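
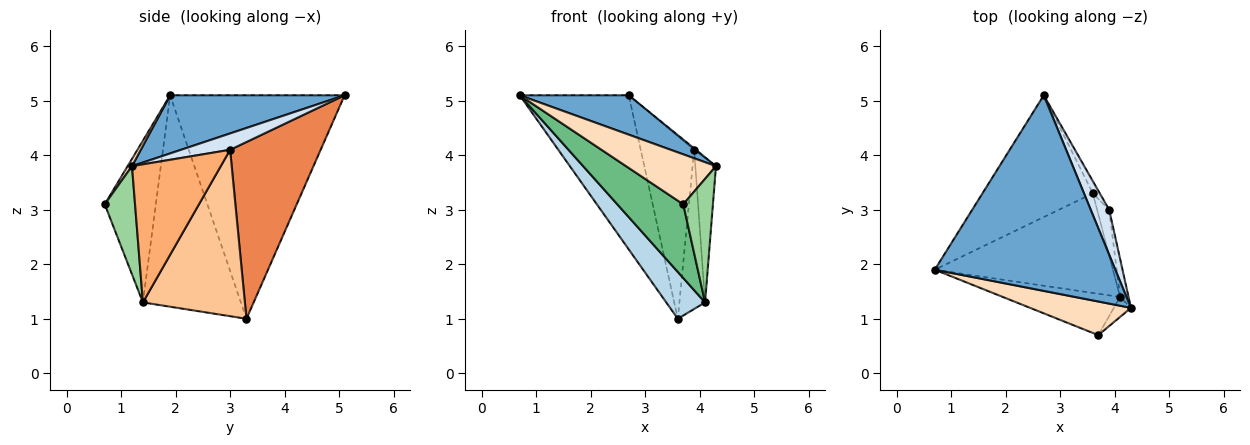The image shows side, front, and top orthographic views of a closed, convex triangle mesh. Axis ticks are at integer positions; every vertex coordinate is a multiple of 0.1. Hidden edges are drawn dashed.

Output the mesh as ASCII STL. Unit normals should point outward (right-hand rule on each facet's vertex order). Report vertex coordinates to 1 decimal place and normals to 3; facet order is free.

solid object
 facet normal 0.301 -0.188 0.935
  outer loop
   vertex 2.7 5.1 5.1
   vertex 0.7 1.9 5.1
   vertex 4.3 1.2 3.8
  endloop
 endfacet
 facet normal -0.782 0.489 -0.386
  outer loop
   vertex 3.6 3.3 1.0
   vertex 0.7 1.9 5.1
   vertex 2.7 5.1 5.1
  endloop
 endfacet
 facet normal -0.732 -0.290 -0.617
  outer loop
   vertex 4.1 1.4 1.3
   vertex 0.7 1.9 5.1
   vertex 3.6 3.3 1.0
  endloop
 endfacet
 facet normal 0.663 0.023 0.748
  outer loop
   vertex 3.9 3.0 4.1
   vertex 2.7 5.1 5.1
   vertex 4.3 1.2 3.8
  endloop
 endfacet
 facet normal 0.861 0.508 -0.034
  outer loop
   vertex 3.9 3.0 4.1
   vertex 3.6 3.3 1.0
   vertex 2.7 5.1 5.1
  endloop
 endfacet
 facet normal 0.972 0.226 -0.060
  outer loop
   vertex 3.9 3.0 4.1
   vertex 4.3 1.2 3.8
   vertex 4.1 1.4 1.3
  endloop
 endfacet
 facet normal 0.967 0.244 -0.070
  outer loop
   vertex 3.9 3.0 4.1
   vertex 4.1 1.4 1.3
   vertex 3.6 3.3 1.0
  endloop
 endfacet
 facet normal 0.040 -0.829 0.558
  outer loop
   vertex 3.7 0.7 3.1
   vertex 4.3 1.2 3.8
   vertex 0.7 1.9 5.1
  endloop
 endfacet
 facet normal -0.559 -0.723 -0.405
  outer loop
   vertex 3.7 0.7 3.1
   vertex 0.7 1.9 5.1
   vertex 4.1 1.4 1.3
  endloop
 endfacet
 facet normal 0.710 -0.695 -0.112
  outer loop
   vertex 3.7 0.7 3.1
   vertex 4.1 1.4 1.3
   vertex 4.3 1.2 3.8
  endloop
 endfacet
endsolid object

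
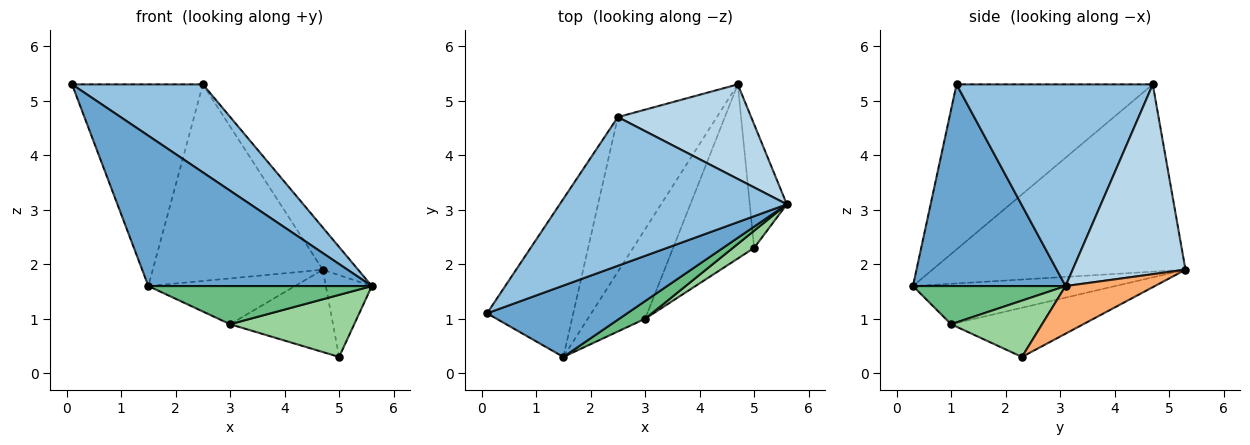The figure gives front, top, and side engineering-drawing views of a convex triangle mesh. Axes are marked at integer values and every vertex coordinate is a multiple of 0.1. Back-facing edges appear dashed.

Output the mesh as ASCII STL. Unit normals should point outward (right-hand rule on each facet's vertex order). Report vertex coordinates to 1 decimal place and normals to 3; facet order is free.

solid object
 facet normal 0.525 -0.769 0.365
  outer loop
   vertex 1.5 0.3 1.6
   vertex 5.6 3.1 1.6
   vertex 0.1 1.1 5.3
  endloop
 endfacet
 facet normal 0.607 -0.405 0.684
  outer loop
   vertex 2.5 4.7 5.3
   vertex 0.1 1.1 5.3
   vertex 5.6 3.1 1.6
  endloop
 endfacet
 facet normal 0.793 0.248 0.557
  outer loop
   vertex 2.5 4.7 5.3
   vertex 5.6 3.1 1.6
   vertex 4.7 5.3 1.9
  endloop
 endfacet
 facet normal -0.763 0.509 -0.399
  outer loop
   vertex 2.5 4.7 5.3
   vertex 1.5 0.3 1.6
   vertex 0.1 1.1 5.3
  endloop
 endfacet
 facet normal -0.760 0.511 -0.402
  outer loop
   vertex 2.5 4.7 5.3
   vertex 4.7 5.3 1.9
   vertex 1.5 0.3 1.6
  endloop
 endfacet
 facet normal 0.731 0.377 -0.569
  outer loop
   vertex 5.0 2.3 0.3
   vertex 4.7 5.3 1.9
   vertex 5.6 3.1 1.6
  endloop
 endfacet
 facet normal -0.532 0.386 -0.754
  outer loop
   vertex 3.0 1.0 0.9
   vertex 1.5 0.3 1.6
   vertex 4.7 5.3 1.9
  endloop
 endfacet
 facet normal -0.481 0.375 -0.793
  outer loop
   vertex 3.0 1.0 0.9
   vertex 4.7 5.3 1.9
   vertex 5.0 2.3 0.3
  endloop
 endfacet
 facet normal 0.527 -0.771 0.357
  outer loop
   vertex 3.0 1.0 0.9
   vertex 5.6 3.1 1.6
   vertex 1.5 0.3 1.6
  endloop
 endfacet
 facet normal 0.577 -0.787 0.218
  outer loop
   vertex 3.0 1.0 0.9
   vertex 5.0 2.3 0.3
   vertex 5.6 3.1 1.6
  endloop
 endfacet
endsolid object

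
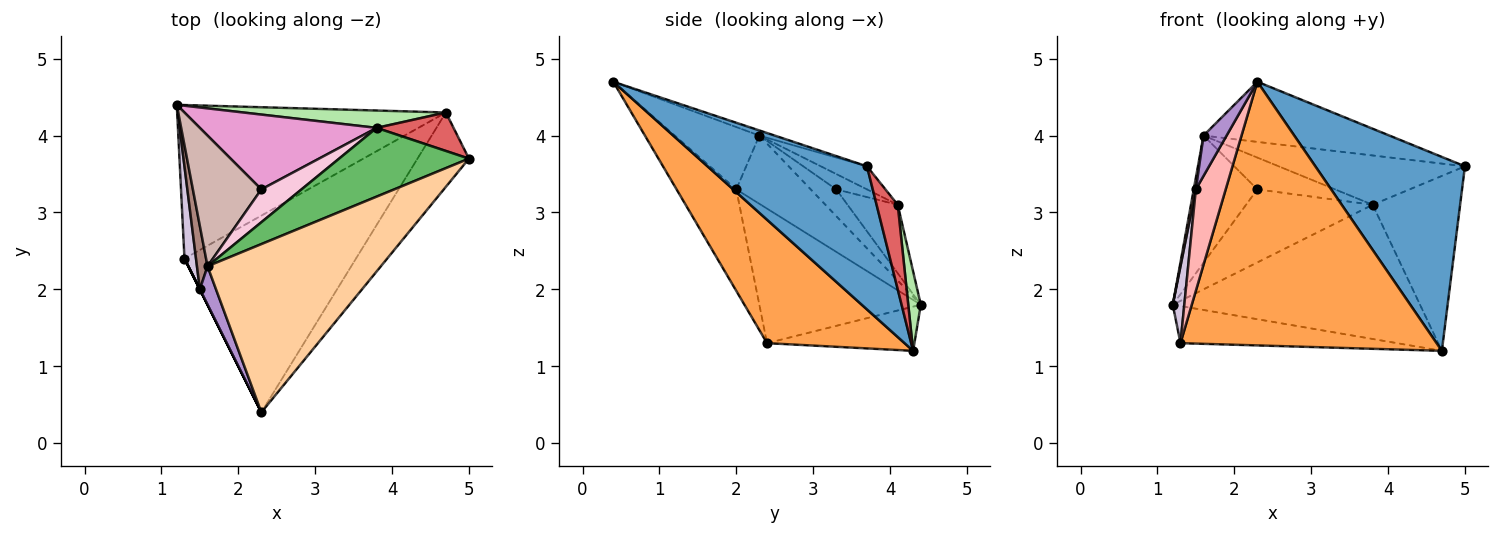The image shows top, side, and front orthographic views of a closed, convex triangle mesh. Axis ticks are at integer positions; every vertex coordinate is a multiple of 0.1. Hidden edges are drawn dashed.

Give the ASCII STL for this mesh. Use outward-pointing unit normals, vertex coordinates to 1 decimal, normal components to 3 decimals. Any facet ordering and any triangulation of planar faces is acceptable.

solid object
 facet normal 0.706 -0.662 -0.254
  outer loop
   vertex 4.7 4.3 1.2
   vertex 5.0 3.7 3.6
   vertex 2.3 0.4 4.7
  endloop
 endfacet
 facet normal -0.158 0.232 -0.960
  outer loop
   vertex 1.3 2.4 1.3
   vertex 1.2 4.4 1.8
   vertex 4.7 4.3 1.2
  endloop
 endfacet
 facet normal 0.395 -0.736 -0.549
  outer loop
   vertex 1.3 2.4 1.3
   vertex 4.7 4.3 1.2
   vertex 2.3 0.4 4.7
  endloop
 endfacet
 facet normal -0.028 0.337 0.941
  outer loop
   vertex 1.6 2.3 4.0
   vertex 2.3 0.4 4.7
   vertex 5.0 3.7 3.6
  endloop
 endfacet
 facet normal -0.143 0.577 0.804
  outer loop
   vertex 3.8 4.1 3.1
   vertex 1.6 2.3 4.0
   vertex 5.0 3.7 3.6
  endloop
 endfacet
 facet normal 0.050 0.990 0.128
  outer loop
   vertex 3.8 4.1 3.1
   vertex 4.7 4.3 1.2
   vertex 1.2 4.4 1.8
  endloop
 endfacet
 facet normal 0.230 0.951 0.209
  outer loop
   vertex 3.8 4.1 3.1
   vertex 5.0 3.7 3.6
   vertex 4.7 4.3 1.2
  endloop
 endfacet
 facet normal -0.894 -0.447 0.000
  outer loop
   vertex 1.5 2.0 3.3
   vertex 1.3 2.4 1.3
   vertex 2.3 0.4 4.7
  endloop
 endfacet
 facet normal -0.936 -0.255 0.243
  outer loop
   vertex 1.5 2.0 3.3
   vertex 2.3 0.4 4.7
   vertex 1.6 2.3 4.0
  endloop
 endfacet
 facet normal -0.994 -0.071 0.085
  outer loop
   vertex 1.5 2.0 3.3
   vertex 1.2 4.4 1.8
   vertex 1.3 2.4 1.3
  endloop
 endfacet
 facet normal -0.988 -0.028 0.153
  outer loop
   vertex 1.5 2.0 3.3
   vertex 1.6 2.3 4.0
   vertex 1.2 4.4 1.8
  endloop
 endfacet
 facet normal -0.269 0.672 0.690
  outer loop
   vertex 2.3 3.3 3.3
   vertex 1.2 4.4 1.8
   vertex 1.6 2.3 4.0
  endloop
 endfacet
 facet normal -0.267 0.673 0.690
  outer loop
   vertex 2.3 3.3 3.3
   vertex 3.8 4.1 3.1
   vertex 1.2 4.4 1.8
  endloop
 endfacet
 facet normal -0.265 0.671 0.693
  outer loop
   vertex 2.3 3.3 3.3
   vertex 1.6 2.3 4.0
   vertex 3.8 4.1 3.1
  endloop
 endfacet
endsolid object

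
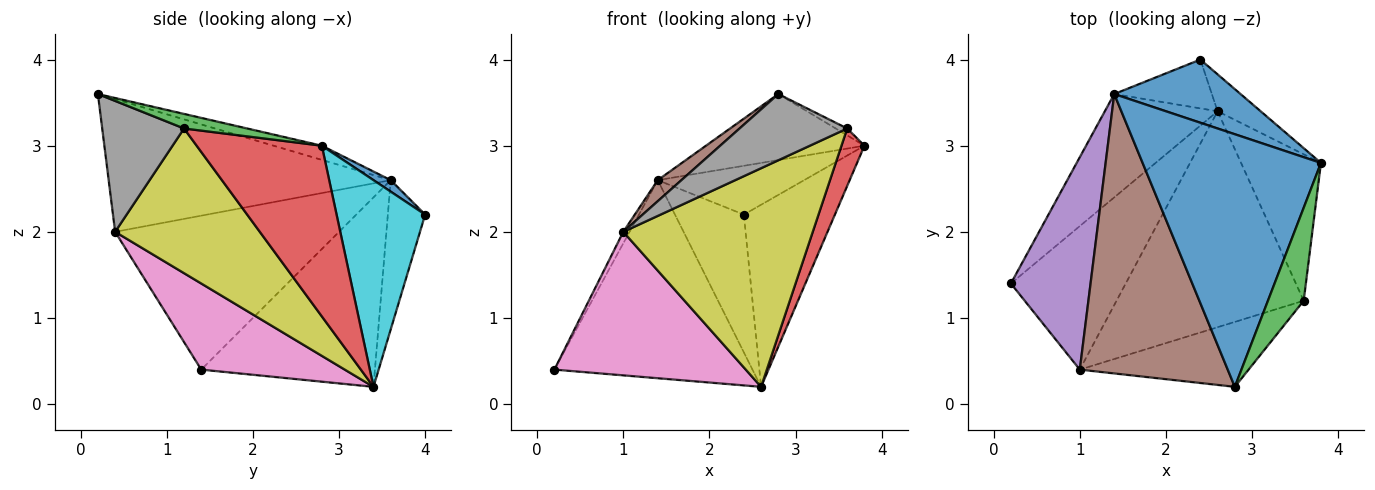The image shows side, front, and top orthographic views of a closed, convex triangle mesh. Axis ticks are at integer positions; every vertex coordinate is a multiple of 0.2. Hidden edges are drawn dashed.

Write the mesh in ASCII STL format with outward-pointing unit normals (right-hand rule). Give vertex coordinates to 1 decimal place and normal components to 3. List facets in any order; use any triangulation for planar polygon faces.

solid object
 facet normal -0.077 0.252 0.965
  outer loop
   vertex 1.4 3.6 2.6
   vertex 2.8 0.2 3.6
   vertex 3.8 2.8 3.0
  endloop
 endfacet
 facet normal -0.614 0.700 -0.365
  outer loop
   vertex 1.4 3.6 2.6
   vertex 2.6 3.4 0.2
   vertex 0.2 1.4 0.4
  endloop
 endfacet
 facet normal 0.376 0.068 0.924
  outer loop
   vertex 3.6 1.2 3.2
   vertex 3.8 2.8 3.0
   vertex 2.8 0.2 3.6
  endloop
 endfacet
 facet normal 0.894 -0.164 -0.418
  outer loop
   vertex 3.6 1.2 3.2
   vertex 2.6 3.4 0.2
   vertex 3.8 2.8 3.0
  endloop
 endfacet
 facet normal -0.888 0.025 0.459
  outer loop
   vertex 1.0 0.4 2.0
   vertex 1.4 3.6 2.6
   vertex 0.2 1.4 0.4
  endloop
 endfacet
 facet normal -0.667 -0.056 0.743
  outer loop
   vertex 1.0 0.4 2.0
   vertex 2.8 0.2 3.6
   vertex 1.4 3.6 2.6
  endloop
 endfacet
 facet normal 0.469 -0.625 -0.625
  outer loop
   vertex 1.0 0.4 2.0
   vertex 0.2 1.4 0.4
   vertex 2.6 3.4 0.2
  endloop
 endfacet
 facet normal 0.477 -0.628 -0.615
  outer loop
   vertex 1.0 0.4 2.0
   vertex 3.6 1.2 3.2
   vertex 2.8 0.2 3.6
  endloop
 endfacet
 facet normal 0.477 -0.625 -0.618
  outer loop
   vertex 1.0 0.4 2.0
   vertex 2.6 3.4 0.2
   vertex 3.6 1.2 3.2
  endloop
 endfacet
 facet normal 0.690 0.709 -0.144
  outer loop
   vertex 2.4 4.0 2.2
   vertex 3.8 2.8 3.0
   vertex 2.6 3.4 0.2
  endloop
 endfacet
 facet normal 0.072 0.610 0.789
  outer loop
   vertex 2.4 4.0 2.2
   vertex 1.4 3.6 2.6
   vertex 3.8 2.8 3.0
  endloop
 endfacet
 facet normal -0.455 0.840 -0.297
  outer loop
   vertex 2.4 4.0 2.2
   vertex 2.6 3.4 0.2
   vertex 1.4 3.6 2.6
  endloop
 endfacet
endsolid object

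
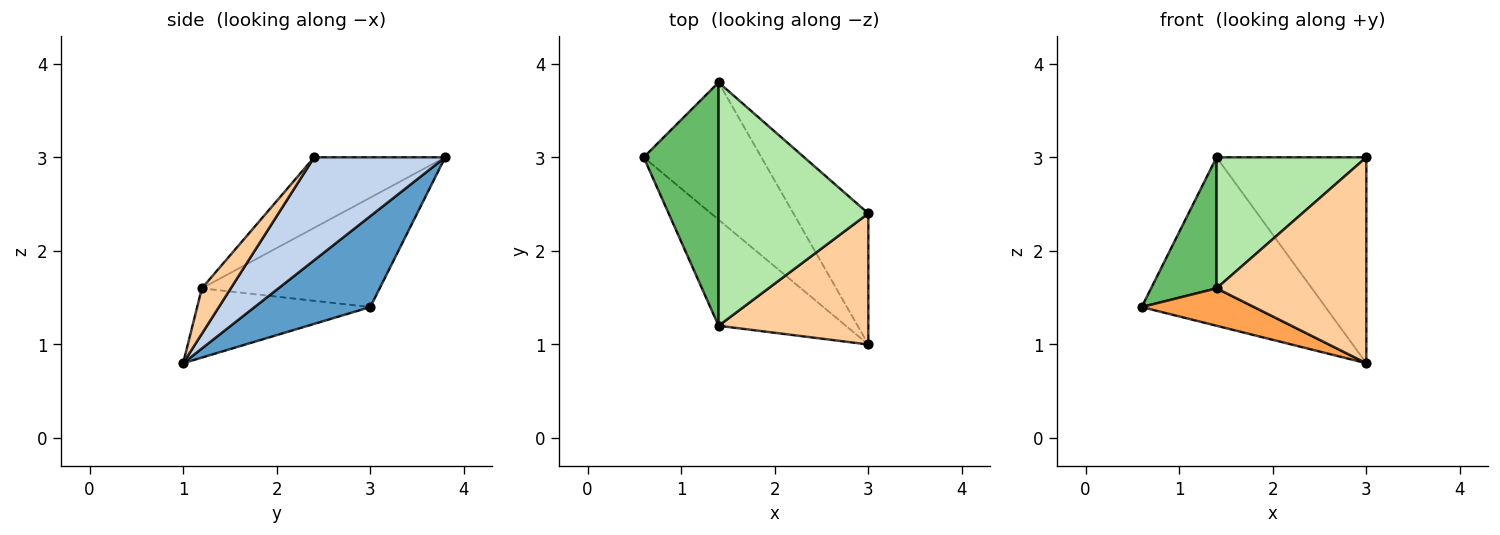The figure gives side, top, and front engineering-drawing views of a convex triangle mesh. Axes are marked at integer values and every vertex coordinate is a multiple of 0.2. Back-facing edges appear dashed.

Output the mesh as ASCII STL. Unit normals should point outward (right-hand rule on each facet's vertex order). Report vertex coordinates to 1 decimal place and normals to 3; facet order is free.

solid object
 facet normal 0.439 0.697 -0.568
  outer loop
   vertex 1.4 3.8 3.0
   vertex 3.0 1.0 0.8
   vertex 0.6 3.0 1.4
  endloop
 endfacet
 facet normal 0.594 0.679 -0.432
  outer loop
   vertex 1.4 3.8 3.0
   vertex 3.0 2.4 3.0
   vertex 3.0 1.0 0.8
  endloop
 endfacet
 facet normal -0.457 -0.296 -0.839
  outer loop
   vertex 1.4 1.2 1.6
   vertex 0.6 3.0 1.4
   vertex 3.0 1.0 0.8
  endloop
 endfacet
 facet normal 0.161 -0.833 0.530
  outer loop
   vertex 1.4 1.2 1.6
   vertex 3.0 1.0 0.8
   vertex 3.0 2.4 3.0
  endloop
 endfacet
 facet normal -0.790 -0.291 0.540
  outer loop
   vertex 1.4 1.2 1.6
   vertex 1.4 3.8 3.0
   vertex 0.6 3.0 1.4
  endloop
 endfacet
 facet normal -0.383 -0.438 0.813
  outer loop
   vertex 1.4 1.2 1.6
   vertex 3.0 2.4 3.0
   vertex 1.4 3.8 3.0
  endloop
 endfacet
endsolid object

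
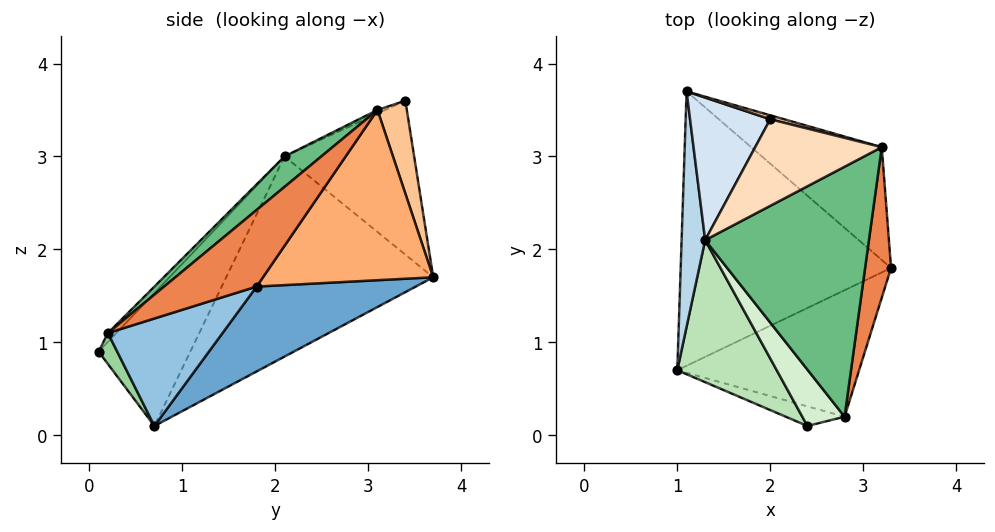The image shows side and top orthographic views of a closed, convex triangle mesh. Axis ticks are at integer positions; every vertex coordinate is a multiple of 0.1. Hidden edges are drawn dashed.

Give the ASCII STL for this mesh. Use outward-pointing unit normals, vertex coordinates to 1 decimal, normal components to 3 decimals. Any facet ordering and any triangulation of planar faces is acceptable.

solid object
 facet normal 0.337 0.434 -0.835
  outer loop
   vertex 1.1 3.7 1.7
   vertex 3.3 1.8 1.6
   vertex 1.0 0.7 0.1
  endloop
 endfacet
 facet normal 0.506 0.109 -0.856
  outer loop
   vertex 2.8 0.2 1.1
   vertex 1.0 0.7 0.1
   vertex 3.3 1.8 1.6
  endloop
 endfacet
 facet normal -0.993 -0.029 0.117
  outer loop
   vertex 1.3 2.1 3.0
   vertex 1.1 3.7 1.7
   vertex 1.0 0.7 0.1
  endloop
 endfacet
 facet normal -0.857 0.256 0.447
  outer loop
   vertex 1.3 2.1 3.0
   vertex 2.0 3.4 3.6
   vertex 1.1 3.7 1.7
  endloop
 endfacet
 facet normal 0.880 -0.368 0.298
  outer loop
   vertex 3.2 3.1 3.5
   vertex 2.8 0.2 1.1
   vertex 3.3 1.8 1.6
  endloop
 endfacet
 facet normal 0.575 0.689 -0.441
  outer loop
   vertex 3.2 3.1 3.5
   vertex 3.3 1.8 1.6
   vertex 1.1 3.7 1.7
  endloop
 endfacet
 facet normal 0.245 0.969 0.037
  outer loop
   vertex 3.2 3.1 3.5
   vertex 1.1 3.7 1.7
   vertex 2.0 3.4 3.6
  endloop
 endfacet
 facet normal -0.026 -0.407 0.913
  outer loop
   vertex 3.2 3.1 3.5
   vertex 2.0 3.4 3.6
   vertex 1.3 2.1 3.0
  endloop
 endfacet
 facet normal 0.140 -0.643 0.753
  outer loop
   vertex 3.2 3.1 3.5
   vertex 1.3 2.1 3.0
   vertex 2.8 0.2 1.1
  endloop
 endfacet
 facet normal 0.464 -0.093 -0.881
  outer loop
   vertex 2.4 0.1 0.9
   vertex 1.0 0.7 0.1
   vertex 2.8 0.2 1.1
  endloop
 endfacet
 facet normal -0.547 -0.730 0.409
  outer loop
   vertex 2.4 0.1 0.9
   vertex 1.3 2.1 3.0
   vertex 1.0 0.7 0.1
  endloop
 endfacet
 facet normal -0.135 -0.752 0.645
  outer loop
   vertex 2.4 0.1 0.9
   vertex 2.8 0.2 1.1
   vertex 1.3 2.1 3.0
  endloop
 endfacet
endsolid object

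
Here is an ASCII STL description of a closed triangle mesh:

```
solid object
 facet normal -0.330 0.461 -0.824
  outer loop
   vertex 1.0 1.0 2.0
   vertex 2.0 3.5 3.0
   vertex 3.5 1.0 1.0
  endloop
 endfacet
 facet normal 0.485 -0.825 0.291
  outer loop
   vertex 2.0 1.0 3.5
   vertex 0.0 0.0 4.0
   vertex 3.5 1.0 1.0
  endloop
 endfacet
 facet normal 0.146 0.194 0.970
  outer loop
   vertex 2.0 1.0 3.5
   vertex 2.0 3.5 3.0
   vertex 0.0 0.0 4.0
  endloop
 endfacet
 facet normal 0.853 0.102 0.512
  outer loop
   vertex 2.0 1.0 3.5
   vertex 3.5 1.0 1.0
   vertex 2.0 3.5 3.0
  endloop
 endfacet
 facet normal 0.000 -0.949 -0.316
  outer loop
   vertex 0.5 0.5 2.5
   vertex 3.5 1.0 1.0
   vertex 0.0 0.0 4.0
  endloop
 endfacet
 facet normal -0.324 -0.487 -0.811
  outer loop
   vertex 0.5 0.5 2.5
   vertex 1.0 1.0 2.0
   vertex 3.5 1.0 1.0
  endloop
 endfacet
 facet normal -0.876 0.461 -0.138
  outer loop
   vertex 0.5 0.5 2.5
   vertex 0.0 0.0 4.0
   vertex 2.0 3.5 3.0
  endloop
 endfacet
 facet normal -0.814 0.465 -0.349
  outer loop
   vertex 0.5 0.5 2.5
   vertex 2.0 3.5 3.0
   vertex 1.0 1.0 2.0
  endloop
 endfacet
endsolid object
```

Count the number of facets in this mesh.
8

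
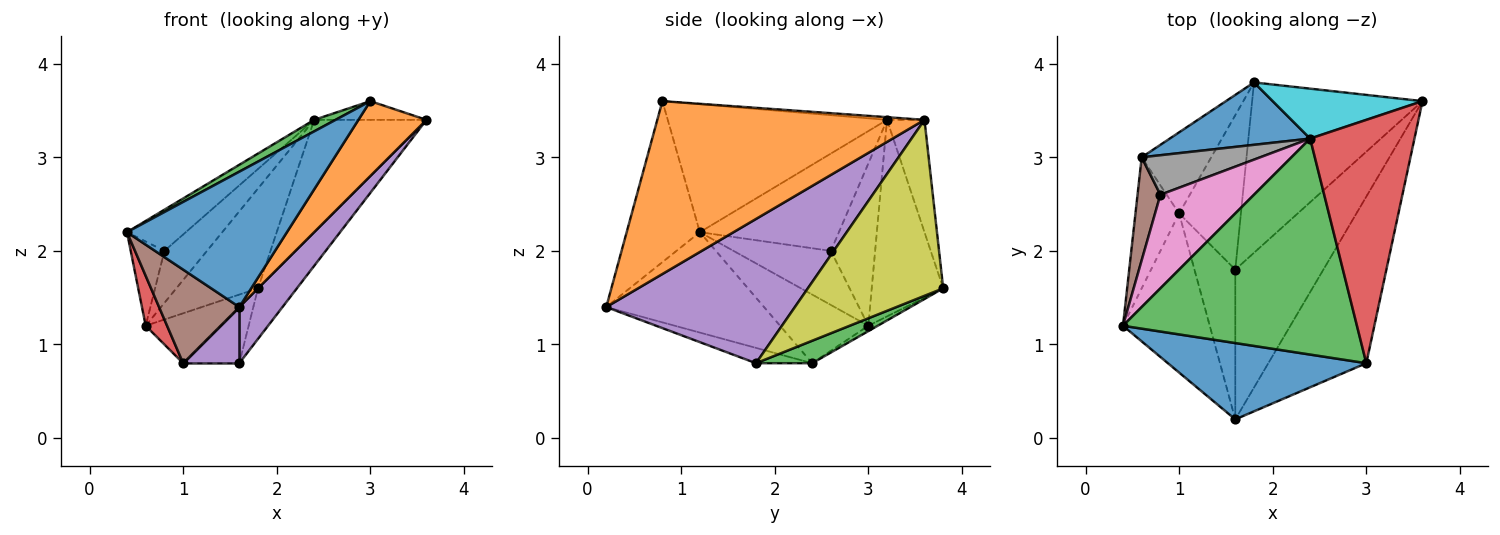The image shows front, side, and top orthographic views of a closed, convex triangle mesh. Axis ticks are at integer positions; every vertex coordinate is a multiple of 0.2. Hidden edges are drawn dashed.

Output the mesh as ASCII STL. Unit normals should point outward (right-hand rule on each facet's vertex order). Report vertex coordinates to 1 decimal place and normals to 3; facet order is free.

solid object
 facet normal -0.370 -0.809 0.456
  outer loop
   vertex 1.6 0.2 1.4
   vertex 3.0 0.8 3.6
   vertex 0.4 1.2 2.2
  endloop
 endfacet
 facet normal 0.849 -0.216 -0.481
  outer loop
   vertex 1.6 0.2 1.4
   vertex 3.6 3.6 3.4
   vertex 3.0 0.8 3.6
  endloop
 endfacet
 facet normal -0.479 -0.047 0.876
  outer loop
   vertex 2.4 3.2 3.4
   vertex 0.4 1.2 2.2
   vertex 3.0 0.8 3.6
  endloop
 endfacet
 facet normal -0.026 0.077 0.997
  outer loop
   vertex 2.4 3.2 3.4
   vertex 3.0 0.8 3.6
   vertex 3.6 3.6 3.4
  endloop
 endfacet
 facet normal 0.838 -0.192 -0.512
  outer loop
   vertex 1.6 1.8 0.8
   vertex 3.6 3.6 3.4
   vertex 1.6 0.2 1.4
  endloop
 endfacet
 facet normal -0.877 0.304 0.371
  outer loop
   vertex 0.8 2.6 2.0
   vertex 0.6 3.0 1.2
   vertex 0.4 1.2 2.2
  endloop
 endfacet
 facet normal -0.689 0.292 0.663
  outer loop
   vertex 0.8 2.6 2.0
   vertex 0.4 1.2 2.2
   vertex 2.4 3.2 3.4
  endloop
 endfacet
 facet normal -0.638 0.613 0.466
  outer loop
   vertex 0.8 2.6 2.0
   vertex 2.4 3.2 3.4
   vertex 0.6 3.0 1.2
  endloop
 endfacet
 facet normal 0.704 0.202 -0.681
  outer loop
   vertex 1.8 3.8 1.6
   vertex 3.6 3.6 3.4
   vertex 1.6 1.8 0.8
  endloop
 endfacet
 facet normal -0.291 0.874 0.389
  outer loop
   vertex 1.8 3.8 1.6
   vertex 2.4 3.2 3.4
   vertex 3.6 3.6 3.4
  endloop
 endfacet
 facet normal -0.596 0.681 0.426
  outer loop
   vertex 1.8 3.8 1.6
   vertex 0.6 3.0 1.2
   vertex 2.4 3.2 3.4
  endloop
 endfacet
 facet normal -0.065 0.523 -0.850
  outer loop
   vertex 1.0 2.4 0.8
   vertex 0.6 3.0 1.2
   vertex 1.8 3.8 1.6
  endloop
 endfacet
 facet normal 0.323 0.323 -0.889
  outer loop
   vertex 1.0 2.4 0.8
   vertex 1.8 3.8 1.6
   vertex 1.6 1.8 0.8
  endloop
 endfacet
 facet normal -0.827 -0.200 -0.526
  outer loop
   vertex 1.0 2.4 0.8
   vertex 0.4 1.2 2.2
   vertex 0.6 3.0 1.2
  endloop
 endfacet
 facet normal -0.331 -0.331 -0.883
  outer loop
   vertex 1.0 2.4 0.8
   vertex 1.6 1.8 0.8
   vertex 1.6 0.2 1.4
  endloop
 endfacet
 facet normal -0.706 -0.359 -0.610
  outer loop
   vertex 1.0 2.4 0.8
   vertex 1.6 0.2 1.4
   vertex 0.4 1.2 2.2
  endloop
 endfacet
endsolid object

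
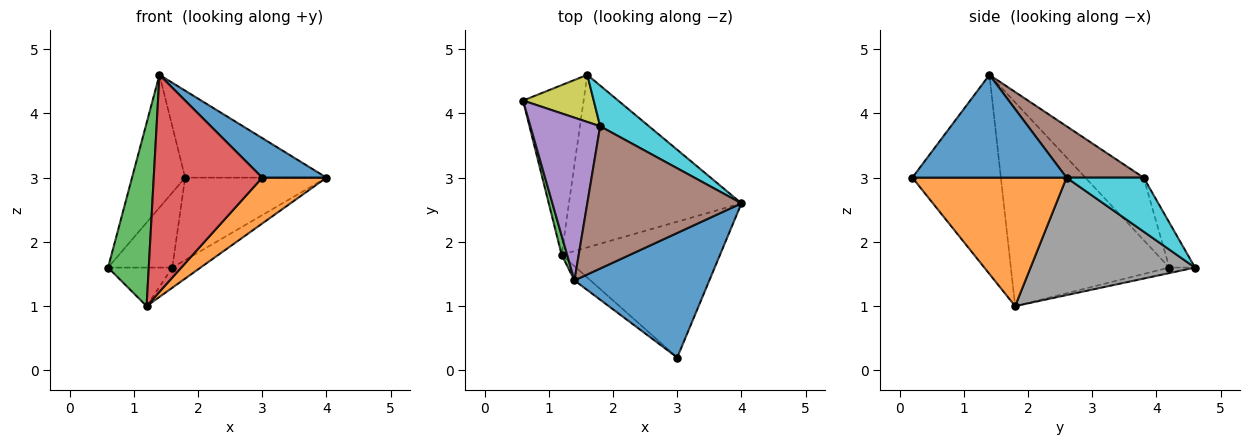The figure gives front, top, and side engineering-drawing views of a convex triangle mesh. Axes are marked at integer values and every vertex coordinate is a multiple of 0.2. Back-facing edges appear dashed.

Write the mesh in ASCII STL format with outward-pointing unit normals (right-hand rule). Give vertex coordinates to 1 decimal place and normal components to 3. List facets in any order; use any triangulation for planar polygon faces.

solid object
 facet normal 0.588 -0.245 0.771
  outer loop
   vertex 1.4 1.4 4.6
   vertex 3.0 0.2 3.0
   vertex 4.0 2.6 3.0
  endloop
 endfacet
 facet normal 0.609 -0.254 -0.751
  outer loop
   vertex 1.2 1.8 1.0
   vertex 4.0 2.6 3.0
   vertex 3.0 0.2 3.0
  endloop
 endfacet
 facet normal -0.968 -0.249 0.026
  outer loop
   vertex 1.2 1.8 1.0
   vertex 1.4 1.4 4.6
   vertex 0.6 4.2 1.6
  endloop
 endfacet
 facet normal -0.631 -0.774 -0.051
  outer loop
   vertex 1.2 1.8 1.0
   vertex 3.0 0.2 3.0
   vertex 1.4 1.4 4.6
  endloop
 endfacet
 facet normal -0.570 0.519 0.637
  outer loop
   vertex 1.8 3.8 3.0
   vertex 0.6 4.2 1.6
   vertex 1.4 1.4 4.6
  endloop
 endfacet
 facet normal 0.274 0.502 0.821
  outer loop
   vertex 1.8 3.8 3.0
   vertex 1.4 1.4 4.6
   vertex 4.0 2.6 3.0
  endloop
 endfacet
 facet normal -0.088 0.221 -0.971
  outer loop
   vertex 1.6 4.6 1.6
   vertex 1.2 1.8 1.0
   vertex 0.6 4.2 1.6
  endloop
 endfacet
 facet normal 0.560 0.096 -0.823
  outer loop
   vertex 1.6 4.6 1.6
   vertex 4.0 2.6 3.0
   vertex 1.2 1.8 1.0
  endloop
 endfacet
 facet normal -0.321 0.802 0.504
  outer loop
   vertex 1.6 4.6 1.6
   vertex 0.6 4.2 1.6
   vertex 1.8 3.8 3.0
  endloop
 endfacet
 facet normal 0.439 0.806 0.398
  outer loop
   vertex 1.6 4.6 1.6
   vertex 1.8 3.8 3.0
   vertex 4.0 2.6 3.0
  endloop
 endfacet
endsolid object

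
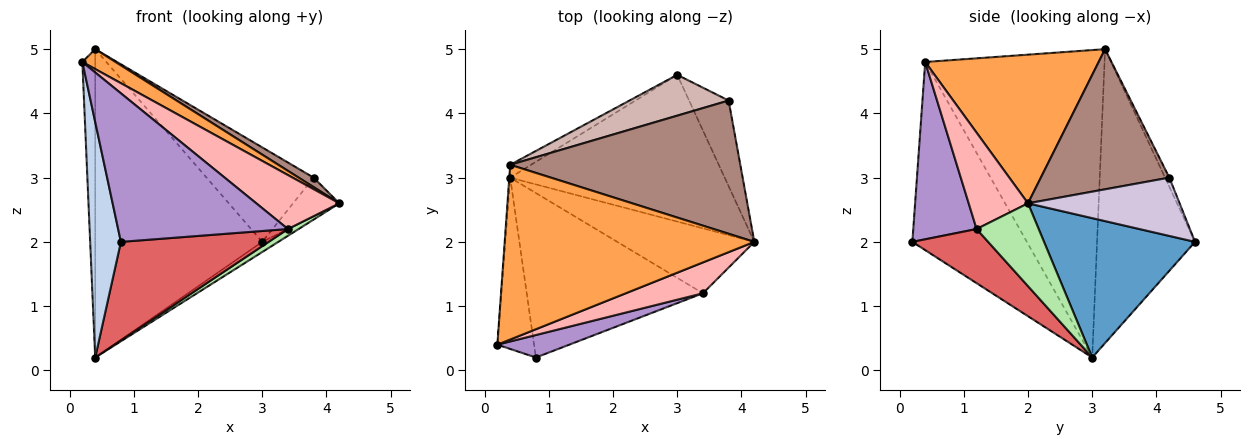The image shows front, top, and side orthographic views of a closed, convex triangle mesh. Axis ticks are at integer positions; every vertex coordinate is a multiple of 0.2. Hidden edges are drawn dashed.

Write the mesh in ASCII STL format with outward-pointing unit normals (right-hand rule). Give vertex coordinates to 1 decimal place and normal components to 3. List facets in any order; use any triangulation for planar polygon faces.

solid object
 facet normal 0.544 0.058 -0.837
  outer loop
   vertex 0.4 3.0 0.2
   vertex 3.0 4.6 2.0
   vertex 4.2 2.0 2.6
  endloop
 endfacet
 facet normal -0.949 -0.255 -0.185
  outer loop
   vertex 0.8 0.2 2.0
   vertex 0.2 0.4 4.8
   vertex 0.4 3.0 0.2
  endloop
 endfacet
 facet normal 0.509 -0.097 0.855
  outer loop
   vertex 0.4 3.2 5.0
   vertex 0.2 0.4 4.8
   vertex 4.2 2.0 2.6
  endloop
 endfacet
 facet normal -0.997 0.071 -0.003
  outer loop
   vertex 0.4 3.2 5.0
   vertex 0.4 3.0 0.2
   vertex 0.2 0.4 4.8
  endloop
 endfacet
 facet normal -0.506 0.862 -0.036
  outer loop
   vertex 0.4 3.2 5.0
   vertex 3.0 4.6 2.0
   vertex 0.4 3.0 0.2
  endloop
 endfacet
 facet normal 0.515 -0.089 -0.853
  outer loop
   vertex 3.4 1.2 2.2
   vertex 0.4 3.0 0.2
   vertex 4.2 2.0 2.6
  endloop
 endfacet
 facet normal 0.255 -0.497 -0.830
  outer loop
   vertex 3.4 1.2 2.2
   vertex 0.8 0.2 2.0
   vertex 0.4 3.0 0.2
  endloop
 endfacet
 facet normal 0.527 -0.738 0.422
  outer loop
   vertex 3.4 1.2 2.2
   vertex 4.2 2.0 2.6
   vertex 0.2 0.4 4.8
  endloop
 endfacet
 facet normal 0.346 -0.928 0.140
  outer loop
   vertex 3.4 1.2 2.2
   vertex 0.2 0.4 4.8
   vertex 0.8 0.2 2.0
  endloop
 endfacet
 facet normal 0.803 0.245 -0.544
  outer loop
   vertex 3.8 4.2 3.0
   vertex 4.2 2.0 2.6
   vertex 3.0 4.6 2.0
  endloop
 endfacet
 facet normal 0.519 -0.061 0.852
  outer loop
   vertex 3.8 4.2 3.0
   vertex 0.4 3.2 5.0
   vertex 4.2 2.0 2.6
  endloop
 endfacet
 facet normal -0.037 0.917 0.396
  outer loop
   vertex 3.8 4.2 3.0
   vertex 3.0 4.6 2.0
   vertex 0.4 3.2 5.0
  endloop
 endfacet
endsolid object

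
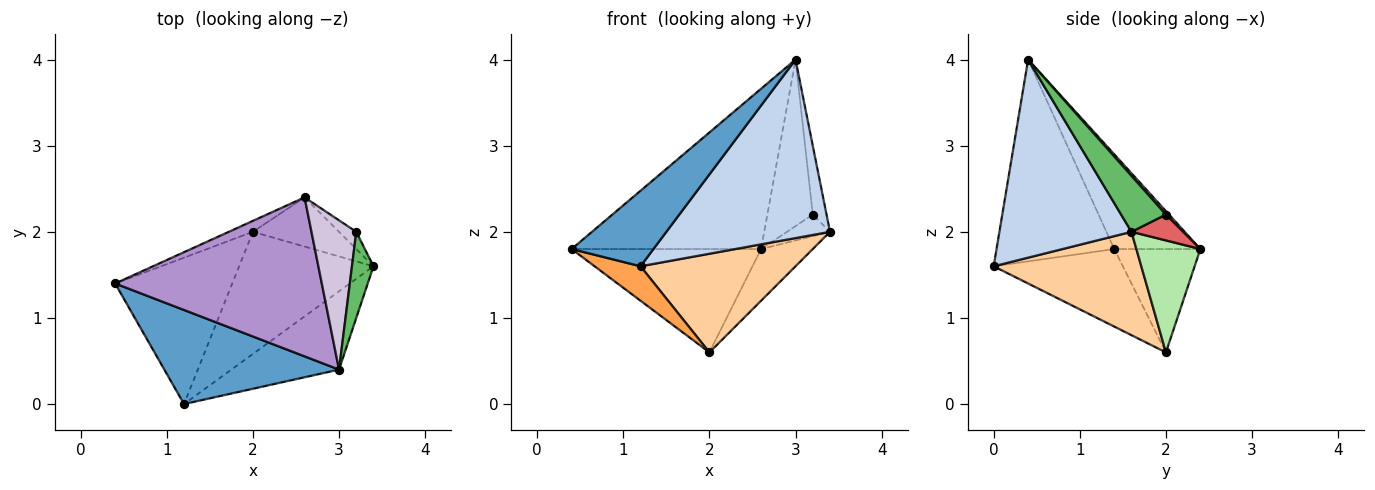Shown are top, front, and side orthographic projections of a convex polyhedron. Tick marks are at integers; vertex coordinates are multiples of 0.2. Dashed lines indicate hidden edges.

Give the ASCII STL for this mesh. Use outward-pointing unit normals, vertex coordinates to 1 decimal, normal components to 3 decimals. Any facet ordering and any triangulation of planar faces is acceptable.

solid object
 facet normal -0.669 -0.465 0.579
  outer loop
   vertex 3.0 0.4 4.0
   vertex 0.4 1.4 1.8
   vertex 1.2 0.0 1.6
  endloop
 endfacet
 facet normal 0.594 -0.736 -0.323
  outer loop
   vertex 3.0 0.4 4.0
   vertex 1.2 0.0 1.6
   vertex 3.4 1.6 2.0
  endloop
 endfacet
 facet normal -0.542 -0.193 -0.818
  outer loop
   vertex 2.0 2.0 0.6
   vertex 1.2 0.0 1.6
   vertex 0.4 1.4 1.8
  endloop
 endfacet
 facet normal 0.513 -0.539 -0.668
  outer loop
   vertex 2.0 2.0 0.6
   vertex 3.4 1.6 2.0
   vertex 1.2 0.0 1.6
  endloop
 endfacet
 facet normal 0.897 0.276 0.345
  outer loop
   vertex 3.2 2.0 2.2
   vertex 3.0 0.4 4.0
   vertex 3.4 1.6 2.0
  endloop
 endfacet
 facet normal 0.668 0.539 -0.513
  outer loop
   vertex 2.6 2.4 1.8
   vertex 3.4 1.6 2.0
   vertex 2.0 2.0 0.6
  endloop
 endfacet
 facet normal 0.684 0.570 -0.456
  outer loop
   vertex 2.6 2.4 1.8
   vertex 3.2 2.0 2.2
   vertex 3.4 1.6 2.0
  endloop
 endfacet
 facet normal -0.412 0.906 -0.096
  outer loop
   vertex 2.6 2.4 1.8
   vertex 2.0 2.0 0.6
   vertex 0.4 1.4 1.8
  endloop
 endfacet
 facet normal -0.307 0.676 0.670
  outer loop
   vertex 2.6 2.4 1.8
   vertex 0.4 1.4 1.8
   vertex 3.0 0.4 4.0
  endloop
 endfacet
 facet normal 0.051 0.744 0.667
  outer loop
   vertex 2.6 2.4 1.8
   vertex 3.0 0.4 4.0
   vertex 3.2 2.0 2.2
  endloop
 endfacet
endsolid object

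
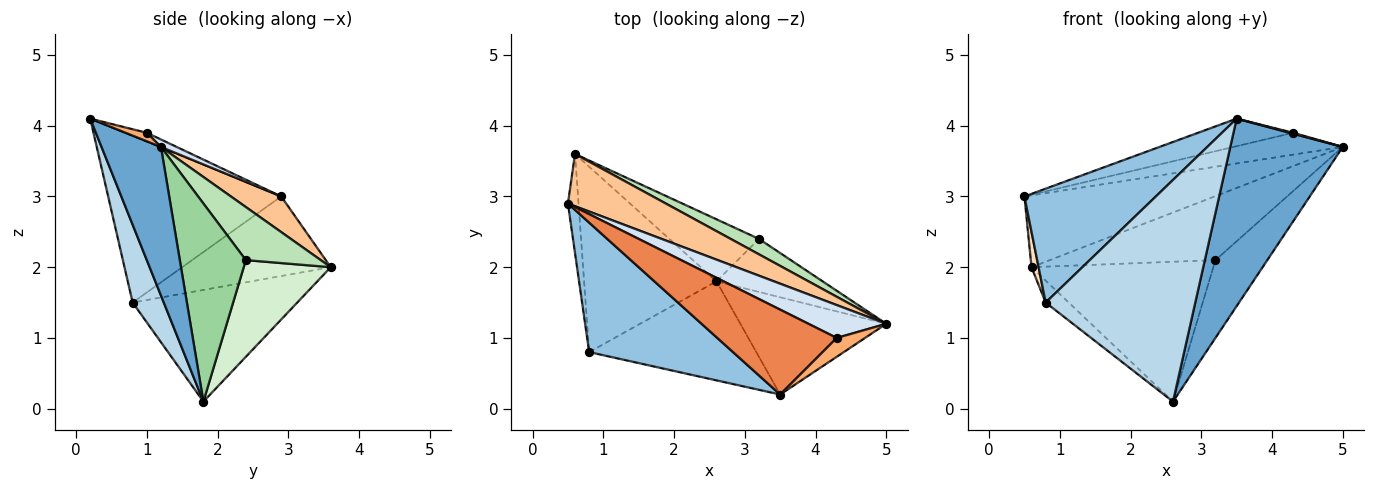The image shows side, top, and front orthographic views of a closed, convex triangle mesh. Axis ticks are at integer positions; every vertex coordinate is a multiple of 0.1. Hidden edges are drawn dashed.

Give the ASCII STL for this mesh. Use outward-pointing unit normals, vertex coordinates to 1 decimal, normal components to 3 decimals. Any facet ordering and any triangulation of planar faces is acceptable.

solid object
 facet normal 0.425 -0.804 -0.417
  outer loop
   vertex 2.6 1.8 0.1
   vertex 5.0 1.2 3.7
   vertex 3.5 0.2 4.1
  endloop
 endfacet
 facet normal -0.656 -0.498 0.566
  outer loop
   vertex 0.8 0.8 1.5
   vertex 3.5 0.2 4.1
   vertex 0.5 2.9 3.0
  endloop
 endfacet
 facet normal 0.187 -0.897 -0.401
  outer loop
   vertex 0.8 0.8 1.5
   vertex 2.6 1.8 0.1
   vertex 3.5 0.2 4.1
  endloop
 endfacet
 facet normal 0.079 0.552 0.830
  outer loop
   vertex 4.3 1.0 3.9
   vertex 5.0 1.2 3.7
   vertex 0.5 2.9 3.0
  endloop
 endfacet
 facet normal -0.071 0.308 0.949
  outer loop
   vertex 4.3 1.0 3.9
   vertex 0.5 2.9 3.0
   vertex 3.5 0.2 4.1
  endloop
 endfacet
 facet normal 0.287 -0.048 0.957
  outer loop
   vertex 4.3 1.0 3.9
   vertex 3.5 0.2 4.1
   vertex 5.0 1.2 3.7
  endloop
 endfacet
 facet normal 0.209 0.791 0.575
  outer loop
   vertex 0.6 3.6 2.0
   vertex 0.5 2.9 3.0
   vertex 5.0 1.2 3.7
  endloop
 endfacet
 facet normal -0.990 -0.047 -0.132
  outer loop
   vertex 0.6 3.6 2.0
   vertex 0.8 0.8 1.5
   vertex 0.5 2.9 3.0
  endloop
 endfacet
 facet normal -0.642 0.090 -0.761
  outer loop
   vertex 0.6 3.6 2.0
   vertex 2.6 1.8 0.1
   vertex 0.8 0.8 1.5
  endloop
 endfacet
 facet normal 0.725 0.569 -0.388
  outer loop
   vertex 3.2 2.4 2.1
   vertex 5.0 1.2 3.7
   vertex 2.6 1.8 0.1
  endloop
 endfacet
 facet normal 0.402 0.890 0.215
  outer loop
   vertex 3.2 2.4 2.1
   vertex 0.6 3.6 2.0
   vertex 5.0 1.2 3.7
  endloop
 endfacet
 facet normal 0.401 0.837 -0.371
  outer loop
   vertex 3.2 2.4 2.1
   vertex 2.6 1.8 0.1
   vertex 0.6 3.6 2.0
  endloop
 endfacet
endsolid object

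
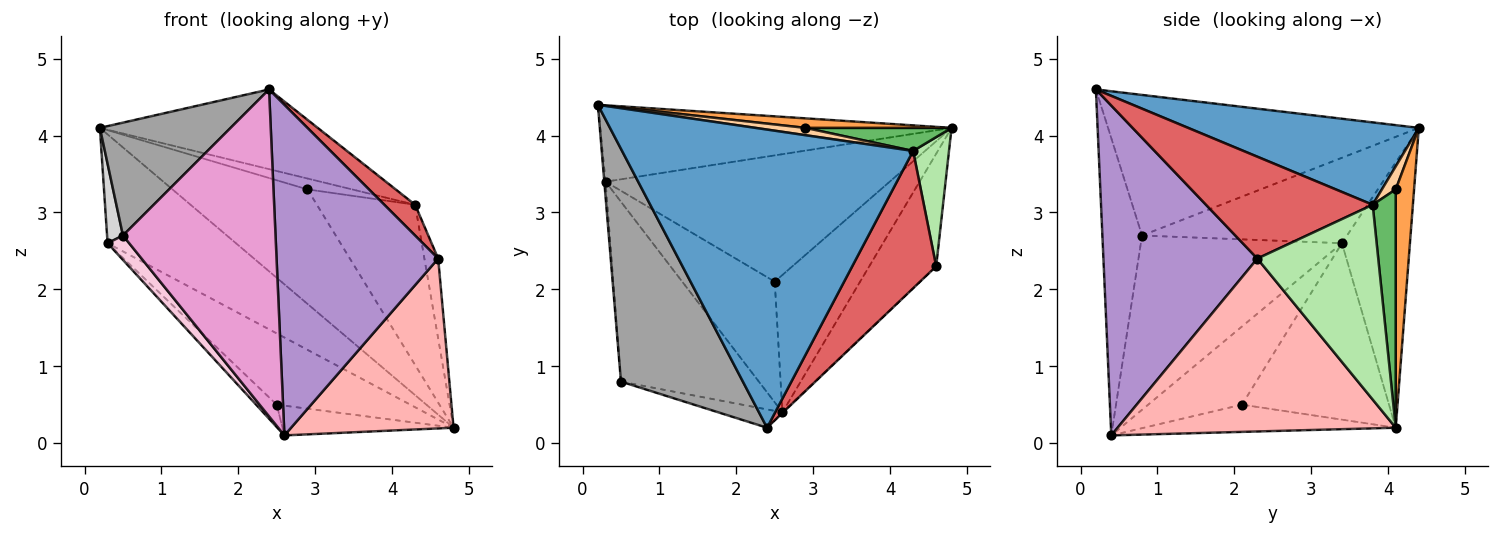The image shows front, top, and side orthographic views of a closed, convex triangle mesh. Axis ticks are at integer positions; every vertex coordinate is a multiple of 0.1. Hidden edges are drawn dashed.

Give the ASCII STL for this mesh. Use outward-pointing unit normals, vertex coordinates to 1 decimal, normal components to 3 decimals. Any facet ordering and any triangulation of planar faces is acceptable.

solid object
 facet normal 0.264 0.249 0.932
  outer loop
   vertex 4.3 3.8 3.1
   vertex 0.2 4.4 4.1
   vertex 2.4 0.2 4.6
  endloop
 endfacet
 facet normal -0.398 0.751 -0.527
  outer loop
   vertex 0.3 3.4 2.6
   vertex 0.2 4.4 4.1
   vertex 4.8 4.1 0.2
  endloop
 endfacet
 facet normal 0.134 0.988 0.082
  outer loop
   vertex 2.9 4.1 3.3
   vertex 4.8 4.1 0.2
   vertex 0.2 4.4 4.1
  endloop
 endfacet
 facet normal 0.249 0.804 0.540
  outer loop
   vertex 2.9 4.1 3.3
   vertex 0.2 4.4 4.1
   vertex 4.3 3.8 3.1
  endloop
 endfacet
 facet normal 0.226 0.964 0.139
  outer loop
   vertex 2.9 4.1 3.3
   vertex 4.3 3.8 3.1
   vertex 4.8 4.1 0.2
  endloop
 endfacet
 facet normal 0.977 0.111 0.180
  outer loop
   vertex 4.6 2.3 2.4
   vertex 4.8 4.1 0.2
   vertex 4.3 3.8 3.1
  endloop
 endfacet
 facet normal 0.764 -0.141 0.630
  outer loop
   vertex 4.6 2.3 2.4
   vertex 4.3 3.8 3.1
   vertex 2.4 0.2 4.6
  endloop
 endfacet
 facet normal 0.819 -0.478 -0.317
  outer loop
   vertex 4.6 2.3 2.4
   vertex 2.6 0.4 0.1
   vertex 4.8 4.1 0.2
  endloop
 endfacet
 facet normal 0.690 -0.724 -0.002
  outer loop
   vertex 4.6 2.3 2.4
   vertex 2.4 0.2 4.6
   vertex 2.6 0.4 0.1
  endloop
 endfacet
 facet normal -0.297 0.202 -0.933
  outer loop
   vertex 2.5 2.1 0.5
   vertex 4.8 4.1 0.2
   vertex 2.6 0.4 0.1
  endloop
 endfacet
 facet normal -0.476 0.432 -0.766
  outer loop
   vertex 2.5 2.1 0.5
   vertex 0.3 3.4 2.6
   vertex 4.8 4.1 0.2
  endloop
 endfacet
 facet normal -0.639 0.140 -0.756
  outer loop
   vertex 2.5 2.1 0.5
   vertex 2.6 0.4 0.1
   vertex 0.3 3.4 2.6
  endloop
 endfacet
 facet normal -0.251 -0.966 -0.054
  outer loop
   vertex 0.5 0.8 2.7
   vertex 2.6 0.4 0.1
   vertex 2.4 0.2 4.6
  endloop
 endfacet
 facet normal -0.781 -0.084 -0.618
  outer loop
   vertex 0.5 0.8 2.7
   vertex 0.3 3.4 2.6
   vertex 2.6 0.4 0.1
  endloop
 endfacet
 facet normal -0.720 -0.303 0.624
  outer loop
   vertex 0.5 0.8 2.7
   vertex 2.4 0.2 4.6
   vertex 0.2 4.4 4.1
  endloop
 endfacet
 facet normal -0.997 -0.077 -0.015
  outer loop
   vertex 0.5 0.8 2.7
   vertex 0.2 4.4 4.1
   vertex 0.3 3.4 2.6
  endloop
 endfacet
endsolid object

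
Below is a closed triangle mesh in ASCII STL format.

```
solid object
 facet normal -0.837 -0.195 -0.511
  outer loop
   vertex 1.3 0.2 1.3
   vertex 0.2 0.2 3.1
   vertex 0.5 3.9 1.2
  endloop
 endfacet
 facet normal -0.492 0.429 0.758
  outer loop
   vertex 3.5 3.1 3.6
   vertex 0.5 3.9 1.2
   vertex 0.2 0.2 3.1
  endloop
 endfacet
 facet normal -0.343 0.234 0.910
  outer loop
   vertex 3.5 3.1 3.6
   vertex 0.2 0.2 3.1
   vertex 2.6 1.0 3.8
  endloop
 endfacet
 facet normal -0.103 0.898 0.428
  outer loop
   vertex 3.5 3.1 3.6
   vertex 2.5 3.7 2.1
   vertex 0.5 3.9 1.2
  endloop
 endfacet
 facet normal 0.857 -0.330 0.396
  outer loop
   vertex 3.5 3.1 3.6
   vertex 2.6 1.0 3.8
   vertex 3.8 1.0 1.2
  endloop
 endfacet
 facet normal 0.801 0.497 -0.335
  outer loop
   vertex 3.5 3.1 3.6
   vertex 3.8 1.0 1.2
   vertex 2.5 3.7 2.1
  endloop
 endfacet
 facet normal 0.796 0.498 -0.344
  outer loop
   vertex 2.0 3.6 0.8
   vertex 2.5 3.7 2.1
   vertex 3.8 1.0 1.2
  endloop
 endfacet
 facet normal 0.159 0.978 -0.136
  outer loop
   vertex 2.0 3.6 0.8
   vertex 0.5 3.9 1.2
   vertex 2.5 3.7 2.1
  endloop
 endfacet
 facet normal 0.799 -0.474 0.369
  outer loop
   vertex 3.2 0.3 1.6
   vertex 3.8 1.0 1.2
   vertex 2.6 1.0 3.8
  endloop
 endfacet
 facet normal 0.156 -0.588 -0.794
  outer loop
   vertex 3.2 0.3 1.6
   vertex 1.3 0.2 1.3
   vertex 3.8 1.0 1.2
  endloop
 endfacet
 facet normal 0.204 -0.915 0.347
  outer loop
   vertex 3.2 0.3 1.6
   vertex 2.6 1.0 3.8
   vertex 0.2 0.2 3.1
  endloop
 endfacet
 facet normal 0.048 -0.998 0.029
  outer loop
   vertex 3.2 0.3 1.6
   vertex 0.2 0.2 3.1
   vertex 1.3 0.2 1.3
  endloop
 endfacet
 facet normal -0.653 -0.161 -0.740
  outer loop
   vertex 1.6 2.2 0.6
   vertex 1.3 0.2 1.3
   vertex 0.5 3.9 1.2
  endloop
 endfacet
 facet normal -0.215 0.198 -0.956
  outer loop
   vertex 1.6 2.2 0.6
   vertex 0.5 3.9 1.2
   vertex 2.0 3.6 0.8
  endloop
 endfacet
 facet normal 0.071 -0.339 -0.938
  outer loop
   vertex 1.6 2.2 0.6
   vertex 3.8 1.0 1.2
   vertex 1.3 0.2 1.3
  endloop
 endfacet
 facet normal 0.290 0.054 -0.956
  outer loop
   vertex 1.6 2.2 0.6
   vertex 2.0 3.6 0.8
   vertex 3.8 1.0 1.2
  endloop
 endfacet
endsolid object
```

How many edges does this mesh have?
24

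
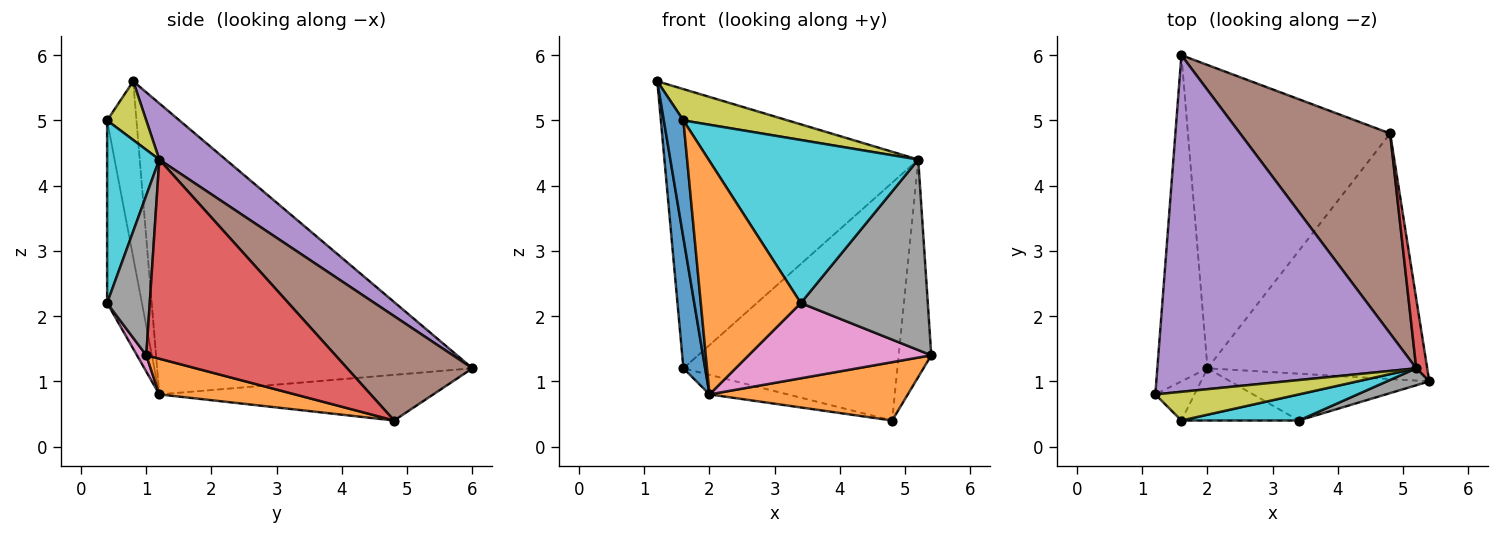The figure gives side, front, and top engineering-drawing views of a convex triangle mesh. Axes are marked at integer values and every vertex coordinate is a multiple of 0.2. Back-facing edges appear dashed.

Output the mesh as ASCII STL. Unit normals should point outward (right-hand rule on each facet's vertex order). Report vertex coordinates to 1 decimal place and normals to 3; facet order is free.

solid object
 facet normal -0.983 -0.068 -0.170
  outer loop
   vertex 2.0 1.2 0.8
   vertex 1.2 0.8 5.6
   vertex 1.6 6.0 1.2
  endloop
 endfacet
 facet normal 0.156 -0.228 -0.961
  outer loop
   vertex 2.0 1.2 0.8
   vertex 4.8 4.8 0.4
   vertex 5.4 1.0 1.4
  endloop
 endfacet
 facet normal -0.220 0.063 -0.974
  outer loop
   vertex 2.0 1.2 0.8
   vertex 1.6 6.0 1.2
   vertex 4.8 4.8 0.4
  endloop
 endfacet
 facet normal 0.984 0.170 0.054
  outer loop
   vertex 5.2 1.2 4.4
   vertex 5.4 1.0 1.4
   vertex 4.8 4.8 0.4
  endloop
 endfacet
 facet normal 0.165 0.630 0.759
  outer loop
   vertex 5.2 1.2 4.4
   vertex 1.6 6.0 1.2
   vertex 1.2 0.8 5.6
  endloop
 endfacet
 facet normal 0.409 0.698 0.588
  outer loop
   vertex 5.2 1.2 4.4
   vertex 4.8 4.8 0.4
   vertex 1.6 6.0 1.2
  endloop
 endfacet
 facet normal 0.043 -0.848 -0.528
  outer loop
   vertex 3.4 0.4 2.2
   vertex 2.0 1.2 0.8
   vertex 5.4 1.0 1.4
  endloop
 endfacet
 facet normal 0.317 -0.945 0.084
  outer loop
   vertex 3.4 0.4 2.2
   vertex 5.4 1.0 1.4
   vertex 5.2 1.2 4.4
  endloop
 endfacet
 facet normal 0.266 -0.711 0.651
  outer loop
   vertex 1.6 0.4 5.0
   vertex 5.2 1.2 4.4
   vertex 1.2 0.8 5.6
  endloop
 endfacet
 facet normal 0.239 -0.959 0.153
  outer loop
   vertex 1.6 0.4 5.0
   vertex 3.4 0.4 2.2
   vertex 5.2 1.2 4.4
  endloop
 endfacet
 facet normal -0.818 -0.545 -0.182
  outer loop
   vertex 1.6 0.4 5.0
   vertex 1.2 0.8 5.6
   vertex 2.0 1.2 0.8
  endloop
 endfacet
 facet normal -0.321 -0.924 -0.207
  outer loop
   vertex 1.6 0.4 5.0
   vertex 2.0 1.2 0.8
   vertex 3.4 0.4 2.2
  endloop
 endfacet
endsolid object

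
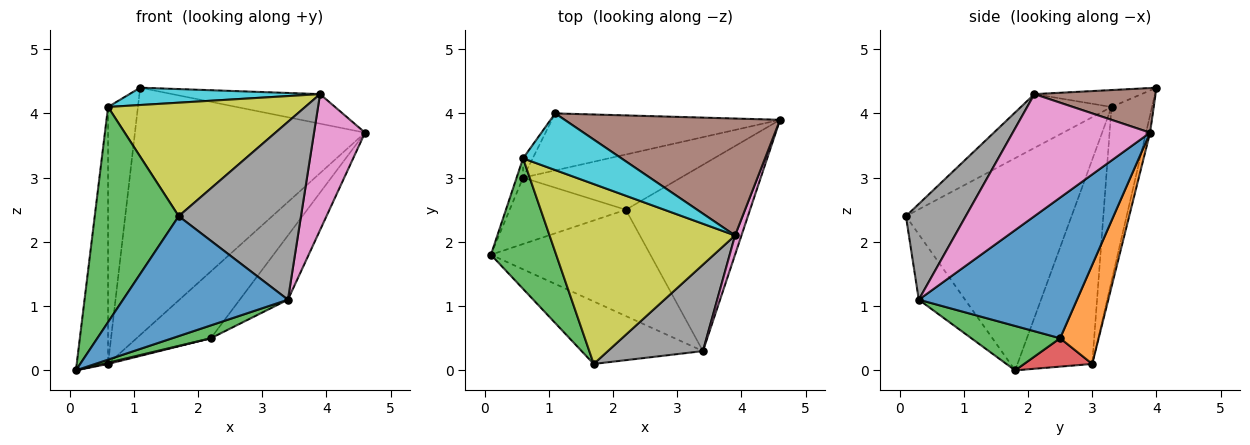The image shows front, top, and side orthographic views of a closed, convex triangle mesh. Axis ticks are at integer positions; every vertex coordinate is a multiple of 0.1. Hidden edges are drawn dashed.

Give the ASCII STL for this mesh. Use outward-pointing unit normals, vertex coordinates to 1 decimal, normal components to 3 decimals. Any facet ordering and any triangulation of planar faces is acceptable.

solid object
 facet normal -0.242 -0.861 -0.448
  outer loop
   vertex 3.4 0.3 1.1
   vertex 1.7 0.1 2.4
   vertex 0.1 1.8 0.0
  endloop
 endfacet
 facet normal -0.017 0.974 -0.225
  outer loop
   vertex 0.6 3.0 0.1
   vertex 1.1 4.0 4.4
   vertex 4.6 3.9 3.7
  endloop
 endfacet
 facet normal -0.860 -0.436 0.264
  outer loop
   vertex 0.6 3.3 4.1
   vertex 0.1 1.8 0.0
   vertex 1.7 0.1 2.4
  endloop
 endfacet
 facet normal -0.922 0.387 -0.029
  outer loop
   vertex 0.6 3.3 4.1
   vertex 0.6 3.0 0.1
   vertex 0.1 1.8 0.0
  endloop
 endfacet
 facet normal -0.804 0.593 -0.044
  outer loop
   vertex 0.6 3.3 4.1
   vertex 1.1 4.0 4.4
   vertex 0.6 3.0 0.1
  endloop
 endfacet
 facet normal 0.197 0.240 0.951
  outer loop
   vertex 3.9 2.1 4.3
   vertex 4.6 3.9 3.7
   vertex 1.1 4.0 4.4
  endloop
 endfacet
 facet normal 0.936 -0.348 0.049
  outer loop
   vertex 3.9 2.1 4.3
   vertex 3.4 0.3 1.1
   vertex 4.6 3.9 3.7
  endloop
 endfacet
 facet normal 0.403 -0.823 0.400
  outer loop
   vertex 3.9 2.1 4.3
   vertex 1.7 0.1 2.4
   vertex 3.4 0.3 1.1
  endloop
 endfacet
 facet normal -0.238 -0.518 0.821
  outer loop
   vertex 3.9 2.1 4.3
   vertex 0.6 3.3 4.1
   vertex 1.7 0.1 2.4
  endloop
 endfacet
 facet normal -0.162 -0.289 0.944
  outer loop
   vertex 3.9 2.1 4.3
   vertex 1.1 4.0 4.4
   vertex 0.6 3.3 4.1
  endloop
 endfacet
 facet normal 0.731 0.223 -0.645
  outer loop
   vertex 2.2 2.5 0.5
   vertex 4.6 3.9 3.7
   vertex 3.4 0.3 1.1
  endloop
 endfacet
 facet normal 0.372 0.715 -0.592
  outer loop
   vertex 2.2 2.5 0.5
   vertex 0.6 3.0 0.1
   vertex 4.6 3.9 3.7
  endloop
 endfacet
 facet normal 0.266 -0.116 -0.957
  outer loop
   vertex 2.2 2.5 0.5
   vertex 3.4 0.3 1.1
   vertex 0.1 1.8 0.0
  endloop
 endfacet
 facet normal 0.237 -0.018 -0.971
  outer loop
   vertex 2.2 2.5 0.5
   vertex 0.1 1.8 0.0
   vertex 0.6 3.0 0.1
  endloop
 endfacet
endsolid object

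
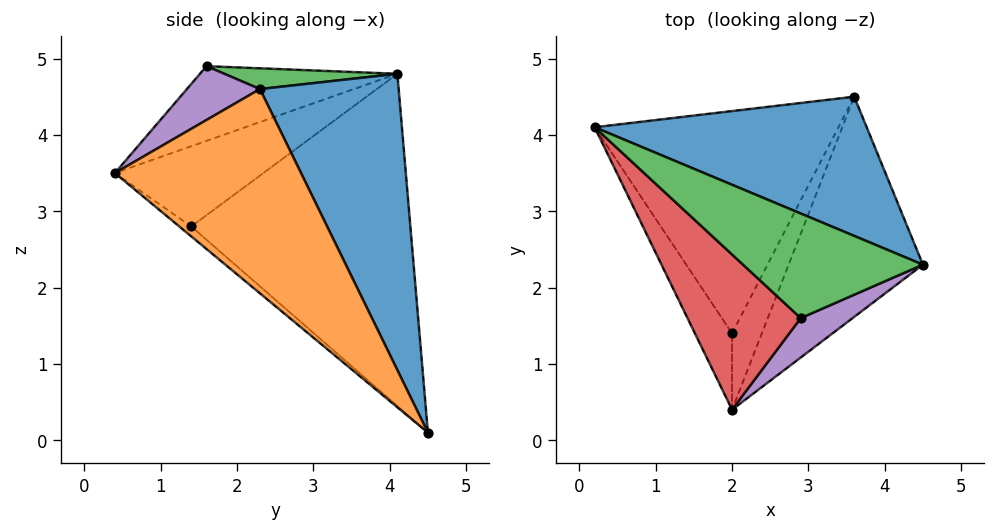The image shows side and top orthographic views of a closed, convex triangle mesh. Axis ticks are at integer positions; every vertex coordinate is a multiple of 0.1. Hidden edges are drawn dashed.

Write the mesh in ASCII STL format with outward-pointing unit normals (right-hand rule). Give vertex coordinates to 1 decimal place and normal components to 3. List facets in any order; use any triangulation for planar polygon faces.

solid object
 facet normal 0.376 0.860 0.345
  outer loop
   vertex 3.6 4.5 0.1
   vertex 0.2 4.1 4.8
   vertex 4.5 2.3 4.6
  endloop
 endfacet
 facet normal 0.658 -0.616 -0.433
  outer loop
   vertex 3.6 4.5 0.1
   vertex 4.5 2.3 4.6
   vertex 2.0 0.4 3.5
  endloop
 endfacet
 facet normal 0.113 0.161 0.980
  outer loop
   vertex 2.9 1.6 4.9
   vertex 4.5 2.3 4.6
   vertex 0.2 4.1 4.8
  endloop
 endfacet
 facet normal -0.480 -0.489 0.728
  outer loop
   vertex 2.9 1.6 4.9
   vertex 0.2 4.1 4.8
   vertex 2.0 0.4 3.5
  endloop
 endfacet
 facet normal 0.429 -0.803 0.413
  outer loop
   vertex 2.9 1.6 4.9
   vertex 2.0 0.4 3.5
   vertex 4.5 2.3 4.6
  endloop
 endfacet
 facet normal -0.871 -0.282 -0.403
  outer loop
   vertex 2.0 1.4 2.8
   vertex 2.0 0.4 3.5
   vertex 0.2 4.1 4.8
  endloop
 endfacet
 facet normal -0.802 -0.099 -0.589
  outer loop
   vertex 2.0 1.4 2.8
   vertex 0.2 4.1 4.8
   vertex 3.6 4.5 0.1
  endloop
 endfacet
 facet normal -0.262 -0.553 -0.791
  outer loop
   vertex 2.0 1.4 2.8
   vertex 3.6 4.5 0.1
   vertex 2.0 0.4 3.5
  endloop
 endfacet
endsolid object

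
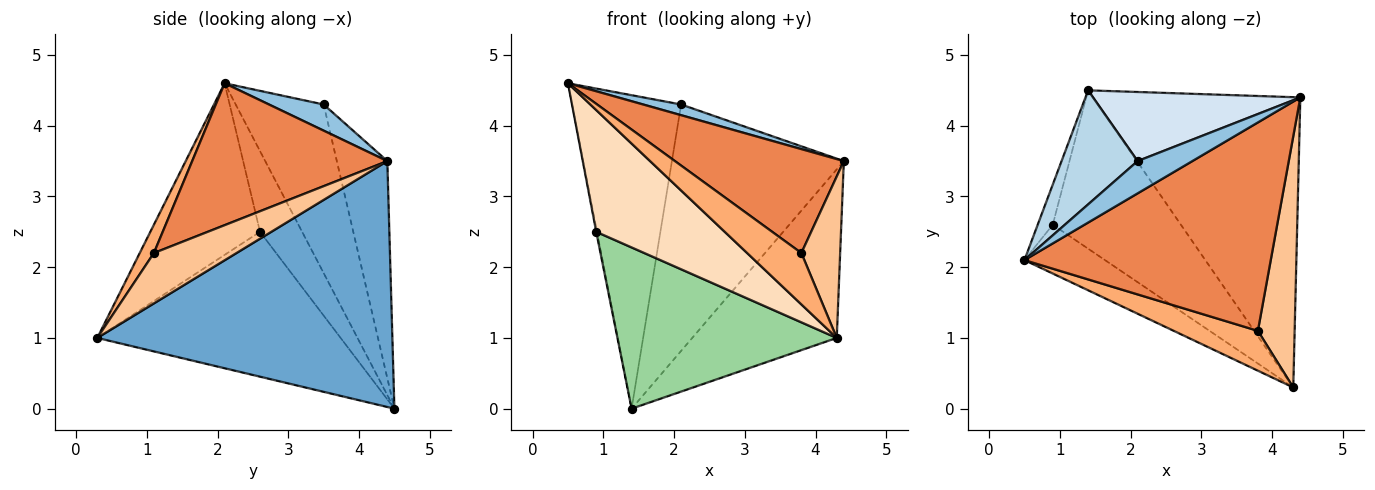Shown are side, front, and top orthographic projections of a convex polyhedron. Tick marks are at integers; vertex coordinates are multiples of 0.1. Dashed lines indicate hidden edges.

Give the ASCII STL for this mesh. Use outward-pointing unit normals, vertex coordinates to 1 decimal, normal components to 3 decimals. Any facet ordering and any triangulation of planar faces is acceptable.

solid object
 facet normal 0.716 0.351 -0.604
  outer loop
   vertex 1.4 4.5 0.0
   vertex 4.4 4.4 3.5
   vertex 4.3 0.3 1.0
  endloop
 endfacet
 facet normal 0.413 -0.287 0.865
  outer loop
   vertex 2.1 3.5 4.3
   vertex 0.5 2.1 4.6
   vertex 4.4 4.4 3.5
  endloop
 endfacet
 facet normal -0.604 0.749 0.272
  outer loop
   vertex 2.1 3.5 4.3
   vertex 1.4 4.5 0.0
   vertex 0.5 2.1 4.6
  endloop
 endfacet
 facet normal -0.272 0.927 0.260
  outer loop
   vertex 2.1 3.5 4.3
   vertex 4.4 4.4 3.5
   vertex 1.4 4.5 0.0
  endloop
 endfacet
 facet normal 0.458 -0.397 0.795
  outer loop
   vertex 3.8 1.1 2.2
   vertex 4.4 4.4 3.5
   vertex 0.5 2.1 4.6
  endloop
 endfacet
 facet normal 0.202 -0.774 0.600
  outer loop
   vertex 3.8 1.1 2.2
   vertex 0.5 2.1 4.6
   vertex 4.3 0.3 1.0
  endloop
 endfacet
 facet normal 0.755 -0.354 0.551
  outer loop
   vertex 3.8 1.1 2.2
   vertex 4.3 0.3 1.0
   vertex 4.4 4.4 3.5
  endloop
 endfacet
 facet normal -0.621 -0.728 -0.292
  outer loop
   vertex 0.9 2.6 2.5
   vertex 4.3 0.3 1.0
   vertex 0.5 2.1 4.6
  endloop
 endfacet
 facet normal -0.983 0.018 -0.183
  outer loop
   vertex 0.9 2.6 2.5
   vertex 0.5 2.1 4.6
   vertex 1.4 4.5 0.0
  endloop
 endfacet
 facet normal -0.621 -0.559 -0.549
  outer loop
   vertex 0.9 2.6 2.5
   vertex 1.4 4.5 0.0
   vertex 4.3 0.3 1.0
  endloop
 endfacet
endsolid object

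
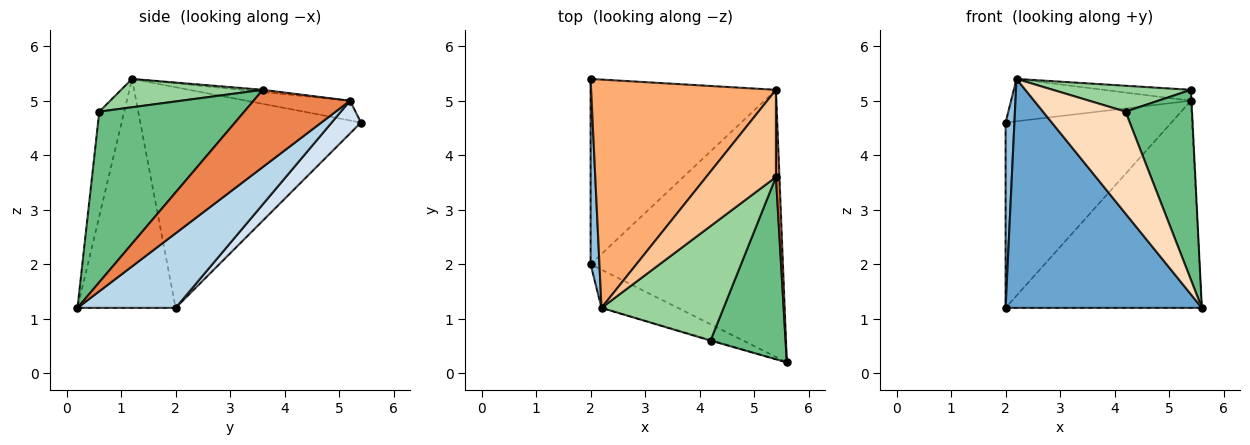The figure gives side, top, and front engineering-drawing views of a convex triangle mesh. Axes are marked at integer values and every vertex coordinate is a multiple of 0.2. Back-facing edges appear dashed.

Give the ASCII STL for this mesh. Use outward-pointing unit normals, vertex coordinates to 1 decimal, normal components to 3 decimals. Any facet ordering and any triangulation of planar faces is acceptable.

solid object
 facet normal -0.442 -0.885 -0.147
  outer loop
   vertex 2.2 1.2 5.4
   vertex 2.0 2.0 1.2
   vertex 5.6 0.2 1.2
  endloop
 endfacet
 facet normal -0.998 -0.040 0.040
  outer loop
   vertex 2.2 1.2 5.4
   vertex 2.0 5.4 4.6
   vertex 2.0 2.0 1.2
  endloop
 endfacet
 facet normal 0.293 0.586 -0.756
  outer loop
   vertex 5.4 5.2 5.0
   vertex 5.6 0.2 1.2
   vertex 2.0 2.0 1.2
  endloop
 endfacet
 facet normal 0.124 0.702 -0.702
  outer loop
   vertex 5.4 5.2 5.0
   vertex 2.0 2.0 1.2
   vertex 2.0 5.4 4.6
  endloop
 endfacet
 facet normal 0.999 0.006 0.045
  outer loop
   vertex 5.4 5.2 5.0
   vertex 5.4 3.6 5.2
   vertex 5.6 0.2 1.2
  endloop
 endfacet
 facet normal -0.104 0.181 0.978
  outer loop
   vertex 5.4 5.2 5.0
   vertex 2.0 5.4 4.6
   vertex 2.2 1.2 5.4
  endloop
 endfacet
 facet normal -0.031 0.124 0.992
  outer loop
   vertex 5.4 5.2 5.0
   vertex 2.2 1.2 5.4
   vertex 5.4 3.6 5.2
  endloop
 endfacet
 facet normal -0.289 -0.957 -0.006
  outer loop
   vertex 4.2 0.6 4.8
   vertex 2.2 1.2 5.4
   vertex 5.6 0.2 1.2
  endloop
 endfacet
 facet normal 0.844 -0.387 0.371
  outer loop
   vertex 4.2 0.6 4.8
   vertex 5.6 0.2 1.2
   vertex 5.4 3.6 5.2
  endloop
 endfacet
 facet normal 0.221 -0.215 0.951
  outer loop
   vertex 4.2 0.6 4.8
   vertex 5.4 3.6 5.2
   vertex 2.2 1.2 5.4
  endloop
 endfacet
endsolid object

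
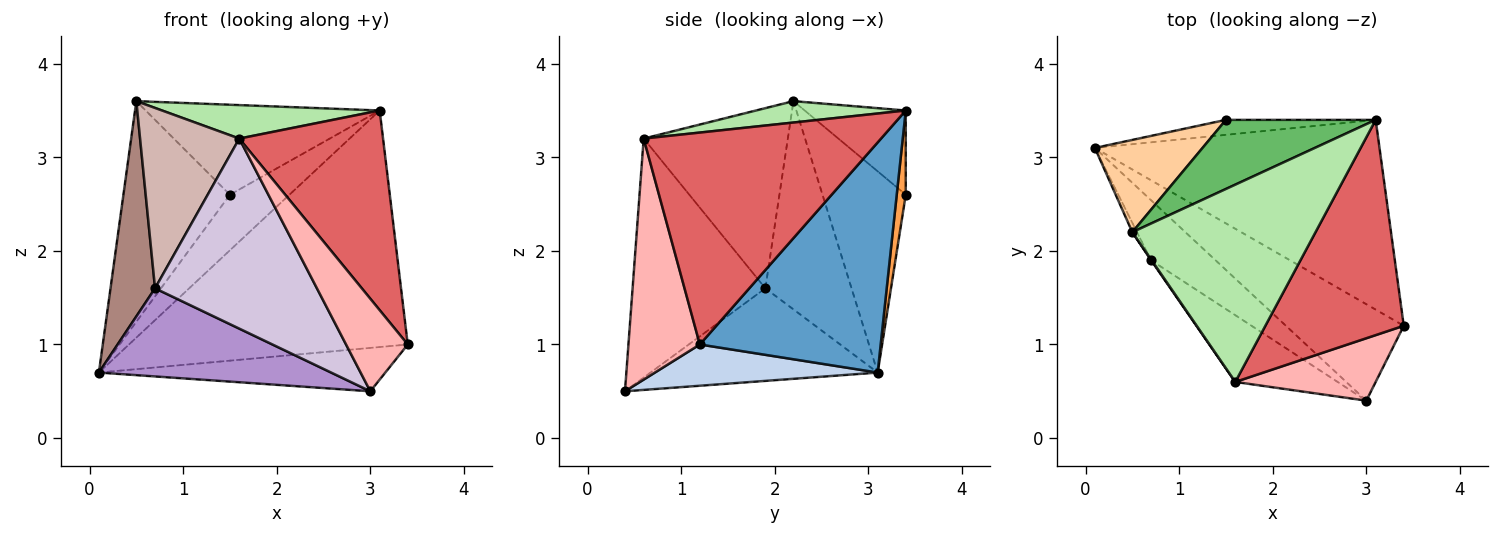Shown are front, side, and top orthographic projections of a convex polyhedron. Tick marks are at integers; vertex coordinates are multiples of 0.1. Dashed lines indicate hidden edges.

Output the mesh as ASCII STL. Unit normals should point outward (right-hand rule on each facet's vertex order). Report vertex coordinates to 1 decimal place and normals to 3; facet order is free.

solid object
 facet normal 0.451 0.696 -0.558
  outer loop
   vertex 3.1 3.4 3.5
   vertex 3.4 1.2 1.0
   vertex 0.1 3.1 0.7
  endloop
 endfacet
 facet normal 0.304 0.391 -0.869
  outer loop
   vertex 3.0 0.4 0.5
   vertex 0.1 3.1 0.7
   vertex 3.4 1.2 1.0
  endloop
 endfacet
 facet normal 0.145 0.955 -0.258
  outer loop
   vertex 1.5 3.4 2.6
   vertex 3.1 3.4 3.5
   vertex 0.1 3.1 0.7
  endloop
 endfacet
 facet normal -0.585 0.748 0.313
  outer loop
   vertex 1.5 3.4 2.6
   vertex 0.1 3.1 0.7
   vertex 0.5 2.2 3.6
  endloop
 endfacet
 facet normal -0.324 0.750 0.576
  outer loop
   vertex 1.5 3.4 2.6
   vertex 0.5 2.2 3.6
   vertex 3.1 3.4 3.5
  endloop
 endfacet
 facet normal 0.114 -0.166 0.979
  outer loop
   vertex 1.6 0.6 3.2
   vertex 3.1 3.4 3.5
   vertex 0.5 2.2 3.6
  endloop
 endfacet
 facet normal 0.747 -0.452 0.488
  outer loop
   vertex 1.6 0.6 3.2
   vertex 3.4 1.2 1.0
   vertex 3.1 3.4 3.5
  endloop
 endfacet
 facet normal 0.692 -0.598 0.403
  outer loop
   vertex 1.6 0.6 3.2
   vertex 3.0 0.4 0.5
   vertex 3.4 1.2 1.0
  endloop
 endfacet
 facet normal -0.629 -0.643 -0.438
  outer loop
   vertex 0.7 1.9 1.6
   vertex 0.1 3.1 0.7
   vertex 3.0 0.4 0.5
  endloop
 endfacet
 facet normal -0.612 -0.746 -0.262
  outer loop
   vertex 0.7 1.9 1.6
   vertex 3.0 0.4 0.5
   vertex 1.6 0.6 3.2
  endloop
 endfacet
 facet normal -0.888 -0.459 -0.020
  outer loop
   vertex 0.7 1.9 1.6
   vertex 0.5 2.2 3.6
   vertex 0.1 3.1 0.7
  endloop
 endfacet
 facet normal -0.824 -0.567 0.003
  outer loop
   vertex 0.7 1.9 1.6
   vertex 1.6 0.6 3.2
   vertex 0.5 2.2 3.6
  endloop
 endfacet
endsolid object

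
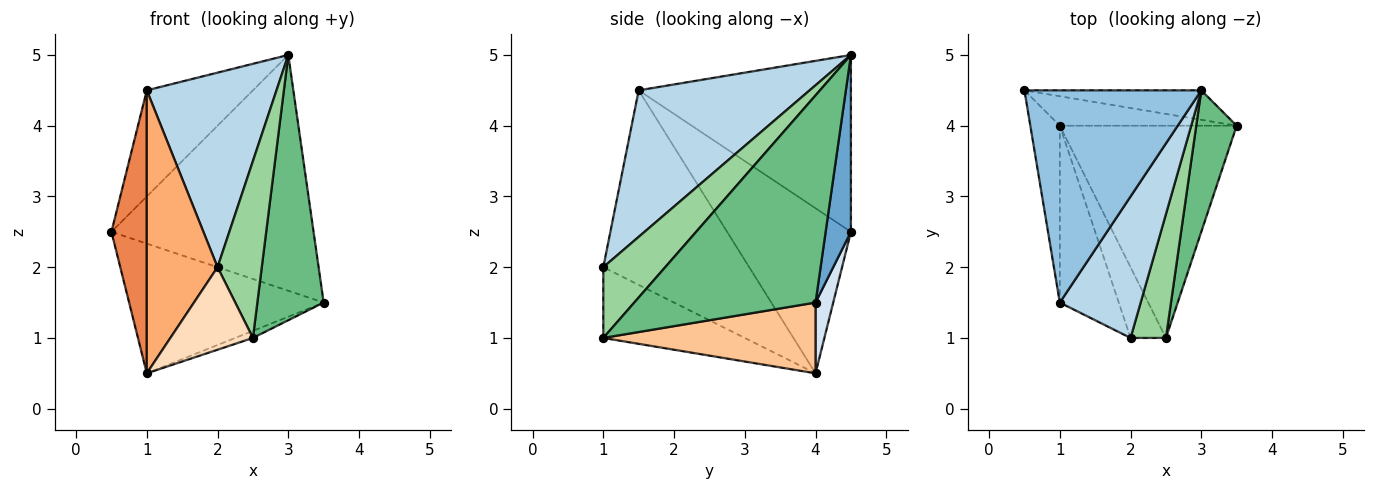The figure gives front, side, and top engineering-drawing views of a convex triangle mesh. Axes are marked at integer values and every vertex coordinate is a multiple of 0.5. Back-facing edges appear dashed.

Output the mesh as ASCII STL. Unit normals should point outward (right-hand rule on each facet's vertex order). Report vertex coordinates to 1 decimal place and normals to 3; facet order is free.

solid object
 facet normal 0.123 0.985 -0.123
  outer loop
   vertex 3.0 4.5 5.0
   vertex 3.5 4.0 1.5
   vertex 0.5 4.5 2.5
  endloop
 endfacet
 facet normal -0.667 0.333 0.667
  outer loop
   vertex 1.0 1.5 4.5
   vertex 3.0 4.5 5.0
   vertex 0.5 4.5 2.5
  endloop
 endfacet
 facet normal 0.729 -0.553 0.402
  outer loop
   vertex 1.0 1.5 4.5
   vertex 2.0 1.0 2.0
   vertex 3.0 4.5 5.0
  endloop
 endfacet
 facet normal 0.088 0.971 -0.221
  outer loop
   vertex 1.0 4.0 0.5
   vertex 0.5 4.5 2.5
   vertex 3.5 4.0 1.5
  endloop
 endfacet
 facet normal -0.948 -0.271 -0.169
  outer loop
   vertex 1.0 4.0 0.5
   vertex 1.0 1.5 4.5
   vertex 0.5 4.5 2.5
  endloop
 endfacet
 facet normal -0.868 -0.421 -0.263
  outer loop
   vertex 1.0 4.0 0.5
   vertex 2.0 1.0 2.0
   vertex 1.0 1.5 4.5
  endloop
 endfacet
 facet normal 0.371 0.031 -0.928
  outer loop
   vertex 2.5 1.0 1.0
   vertex 1.0 4.0 0.5
   vertex 3.5 4.0 1.5
  endloop
 endfacet
 facet normal -0.793 -0.463 -0.396
  outer loop
   vertex 2.5 1.0 1.0
   vertex 2.0 1.0 2.0
   vertex 1.0 4.0 0.5
  endloop
 endfacet
 facet normal 0.924 -0.338 0.180
  outer loop
   vertex 2.5 1.0 1.0
   vertex 3.5 4.0 1.5
   vertex 3.0 4.5 5.0
  endloop
 endfacet
 facet normal 0.754 -0.538 0.377
  outer loop
   vertex 2.5 1.0 1.0
   vertex 3.0 4.5 5.0
   vertex 2.0 1.0 2.0
  endloop
 endfacet
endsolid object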